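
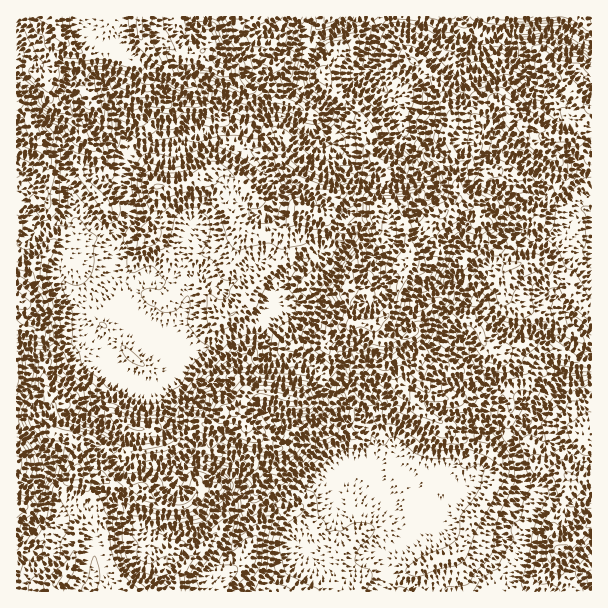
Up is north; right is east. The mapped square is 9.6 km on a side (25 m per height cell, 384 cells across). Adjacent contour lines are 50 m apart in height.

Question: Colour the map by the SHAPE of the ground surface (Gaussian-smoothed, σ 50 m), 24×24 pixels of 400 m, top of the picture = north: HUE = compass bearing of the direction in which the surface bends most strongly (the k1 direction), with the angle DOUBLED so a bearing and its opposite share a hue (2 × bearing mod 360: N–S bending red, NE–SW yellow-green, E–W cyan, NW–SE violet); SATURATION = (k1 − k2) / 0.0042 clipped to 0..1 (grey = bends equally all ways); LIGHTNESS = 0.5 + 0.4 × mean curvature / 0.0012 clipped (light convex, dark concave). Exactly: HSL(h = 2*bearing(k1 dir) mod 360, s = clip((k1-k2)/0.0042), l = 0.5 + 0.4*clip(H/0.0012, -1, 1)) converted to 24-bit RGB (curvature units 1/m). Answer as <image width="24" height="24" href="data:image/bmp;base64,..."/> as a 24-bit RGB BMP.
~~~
<image width="24" height="24" href="data:image/bmp;base64,Qk32BgAAAAAAADYAAAAoAAAAGAAAABgAAAABABgAAAAAAMAGAAATCwAAEwsAAAAAAAAAAAAAR1+e46KqWlOZYYCPn+G8umHK6XOMKzhVrXd7pGRMQZ6LaYmujWaWao6Xp3yAUXuKtlFic3hPcYlUVZCAbFuFt2B2faFAeJ4+I2t5ZIBC0IhyhK50XY80R2hSWMBz757iK4JX25qwXJabVE5ke2t9o46Ea35gZG5+a5KFpIG4upCvW46RV2aWUzt4+dLXKFZiCmRYwWiLwY94psl4PDNvdFQ3WFwVEC8E+tHUC2uZ2ZCrRFNdaZSDbHqJrYqmcXaLdH93dXpxo39xkp1vOVR7QWODb89I/772rKrrhAVgfIlXx9iIMQwqh9y3t8Hw9NfoAFcIagBDbKQHfTLJaGSYc3SAhIV0fXB5fod8eIJ8aoaHwpWTKFZfX5aDuZRNKKcWNYkMdB7p7Oe8XJThYovo1evvKydd897Y5bj8OQBE3oh3NY9DPWdGd4B1g3p3fHmGhHeDf4aAbX1tpHhuSreQcyRQp7R2oYLOtGHhCjk68vfUiywpXhyd6SoMg5EgT0YAfxwAkso4yohGf86/N3lxRmJFdH5keIRwf15ed2dCam89XL+bTR/te93DZqa3mFc2OwAo1Pfqp+3hjmTeeQ0mTN6h1Wbz20TgyjmrtOPYxuvu7TO6eiP2cqrfQjagdl1HiExMpMavtuLnPs1WIwgzvWBzg0tyt8y0EJb826JNWIoeEAaFiOG5dk8yRRGJyAT689T15uiJKQoP4I0mUPdnDbJhNhFVvUqlis+sc9cts2QspbhWMmjODEpBpYK5tqaOAB4z3/HVroS0UiV5b0pAdHNeMF1DMCDmLMhI9fHWw9L5yMnu3lGaMQImvO8zNaVAwYk3WMOAvLIovy2KdEAvsrtPFnNDfbloADiV9/aoUiw+dl1ljnSBfJCVbnp+LoVYSZSE6NOgJhoSSy4WbRwWADTZ9z4nqc5eTMQ9cIq9h9rEhBR5p8vMYZtvjy+lAusT2wM2FP0RSkZrhGx5d5F3f3Z7g3mBfFloLW4glME2XyGKhXrP3b3q4VirYqHVf9zw8tH6KXtHZhtjlt66Wjen4GAYnBkVqxcVfeM8ryqPSkd6hoWWgnt/f3N2c4Z+ZmKIyazSqb9YQW1dQ2BWRnd45dSDZ6bX8qS1DIVb8H+nHIKgshhtxlJAk6vIY4LFz03Kwt6/ezuMfllvYX9yj3d/e4aPjXp+YZ6ZeHZIv5GGRleAYUifMZjN+OPTVbS2ziQXbkEhHusA2ie/KEtmpLSFeXlSSjeCg8OlzmZkTzZghY+JdX6Hm1yAbHNLcpNnjV1anYByToJQtWp+LntLOWdFnclW3R5Qw0i858LK3JjXElCQMWtcx6CDtqzSX6S5W2iMOHVI0oWwa3CKc3CTTUiK68zWTpWVa3CLmnaNpIKFZ3ebmXx3WWE0CiwO2QAjPbZd5OCnpzcrMhZb2eFYJI4/cHApfEFKnYpmnjKBfMw3RomNu1hBJWxvtIc8mXtRSVZYgplnc7ZsNUGCzn23qqzjIrPUTCnjQaCbF/Zh57zfRj+9zPHANUjglJ/eVHGZlE2SQEd/19edSCxmp9uvOhpW4MK6rovIU4aSY694eL+mJUWtrnkaSfH44tL5NdT+YMjs843sIwxy8vnShXXemh9LS2cgtD8pQG1YRDtlreGAUyihqKo1Gzlcpt+mXU2n3KfjuMjeU1PFQw5B0PvmhVNFfXUubxog+u2eAAgzW7gC7MujPi6llKnbbgRLveqUZiqoXjW9Dsfby2pFgu+oIT1aWoolVGUrOHY9t2hDhUC7TcnMur1ycDBxYkA3q+aYSW0xNAlU+nViaaY2q1MwLQkSke3B91DjLGnIgvudMwAki/+Q7b0AThFXk4ZOmK1WNkEcVYwbYVcQCo4HZhUFAN+zxVG4w9+4b0qCOjFzzL1qzp2TWCJIatbCw+vqZDatwFFrWAB20f/MZQh/s27zxTCgvcVtjhpNneGNHwop2uu1Y6zYe/zvNwAYUeSHub+FYy9UPE1gkNudk1XTxbXny+7bZSRkgDVCf9/BSgDP8d7OexJGKAsTeL9o2Vx+nv/u7wBsw+z/buzq2D2aARdE2NjziapYIC5WpVKDWatred2DMFVgWHRS4MmdKwYt1/TgWjnKRyxrxE9Oncvnj5nacWm1lueqdju3urTuSt5KcTOO1Fee3qEuA09w8NbmHUuKeG2w0+jWhWmfR4KlYqiQjgZt1Pf2dda4jxwLZVCrq+OiTT9vjniKUE2LxNKImbRhC4RF1Us6pkKnKNZp6kSAaACOIIYA0kEDD5A8kG8fSB8InHgEnCkKgaYAPFUAMxsA/P4y"/>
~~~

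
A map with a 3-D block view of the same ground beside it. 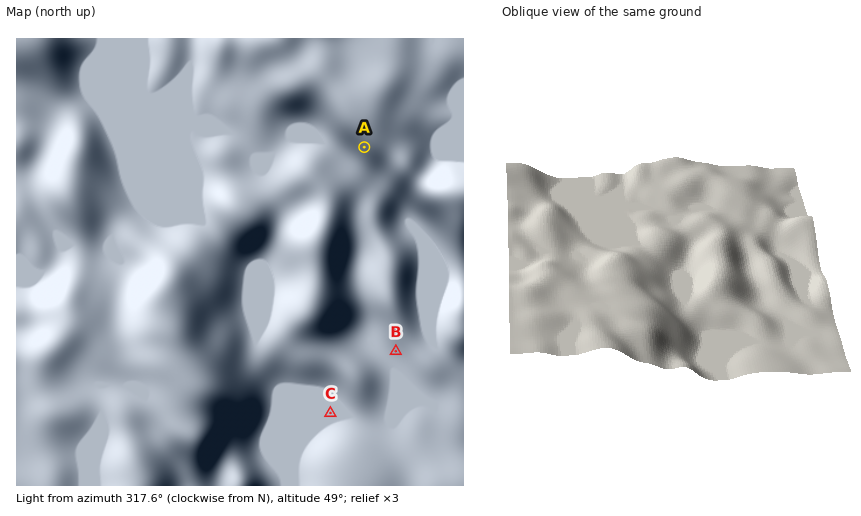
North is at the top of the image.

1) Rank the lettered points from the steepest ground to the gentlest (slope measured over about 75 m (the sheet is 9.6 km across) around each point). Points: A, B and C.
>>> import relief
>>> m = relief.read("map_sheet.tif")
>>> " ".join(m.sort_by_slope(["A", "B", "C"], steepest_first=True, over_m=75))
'A B C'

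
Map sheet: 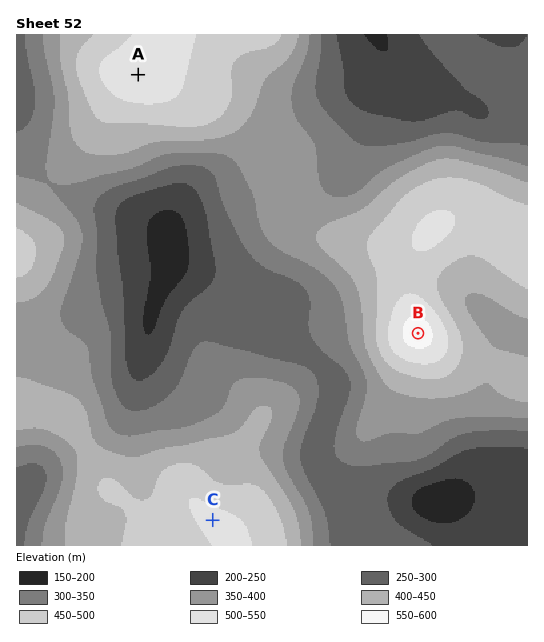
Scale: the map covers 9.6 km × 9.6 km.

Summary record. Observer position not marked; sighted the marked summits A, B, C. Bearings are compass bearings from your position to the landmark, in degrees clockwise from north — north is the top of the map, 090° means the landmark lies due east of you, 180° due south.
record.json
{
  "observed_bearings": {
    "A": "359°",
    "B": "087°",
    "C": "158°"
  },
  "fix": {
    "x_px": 143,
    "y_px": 348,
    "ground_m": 210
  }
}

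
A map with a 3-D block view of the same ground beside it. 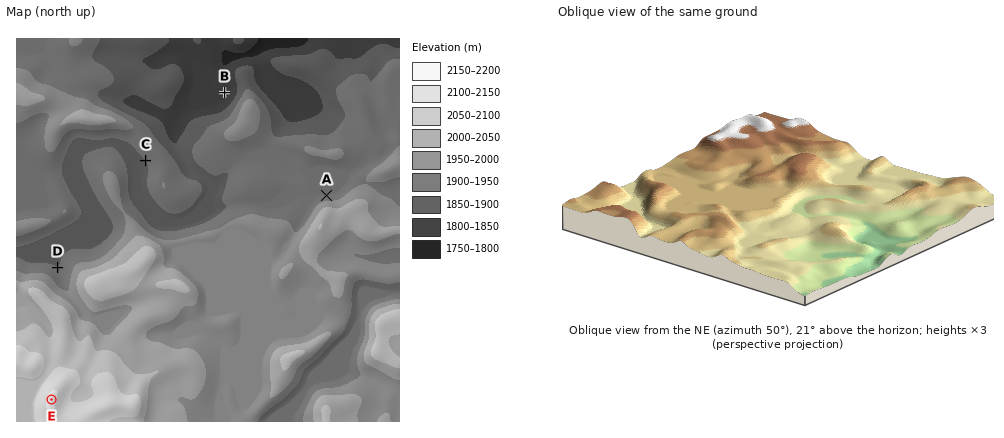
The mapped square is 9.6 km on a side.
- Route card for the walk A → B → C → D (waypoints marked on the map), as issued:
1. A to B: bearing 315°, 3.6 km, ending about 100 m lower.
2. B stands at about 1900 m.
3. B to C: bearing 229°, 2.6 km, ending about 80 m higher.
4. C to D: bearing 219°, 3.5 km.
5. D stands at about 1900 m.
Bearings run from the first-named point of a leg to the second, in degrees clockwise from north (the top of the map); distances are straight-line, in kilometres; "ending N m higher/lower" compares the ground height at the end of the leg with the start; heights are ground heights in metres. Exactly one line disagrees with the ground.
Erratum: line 2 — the height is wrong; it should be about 1820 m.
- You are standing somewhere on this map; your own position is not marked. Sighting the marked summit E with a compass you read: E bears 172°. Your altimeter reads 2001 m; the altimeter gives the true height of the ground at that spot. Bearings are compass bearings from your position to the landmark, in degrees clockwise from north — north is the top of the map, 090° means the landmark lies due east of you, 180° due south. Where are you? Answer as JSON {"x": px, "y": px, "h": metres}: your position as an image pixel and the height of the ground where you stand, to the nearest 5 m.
{"x": 35, "y": 280, "h": 2000}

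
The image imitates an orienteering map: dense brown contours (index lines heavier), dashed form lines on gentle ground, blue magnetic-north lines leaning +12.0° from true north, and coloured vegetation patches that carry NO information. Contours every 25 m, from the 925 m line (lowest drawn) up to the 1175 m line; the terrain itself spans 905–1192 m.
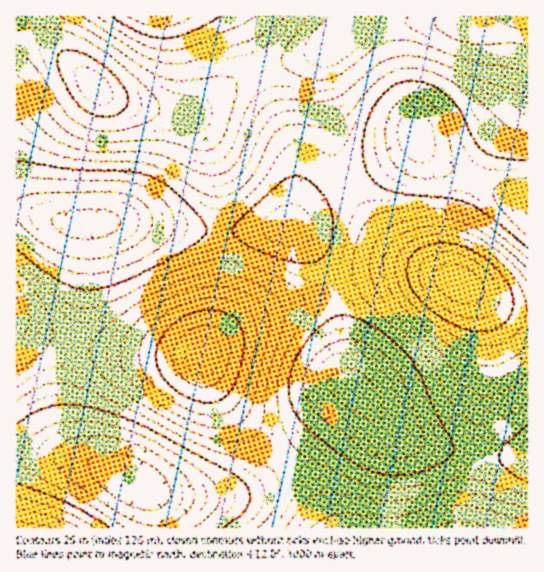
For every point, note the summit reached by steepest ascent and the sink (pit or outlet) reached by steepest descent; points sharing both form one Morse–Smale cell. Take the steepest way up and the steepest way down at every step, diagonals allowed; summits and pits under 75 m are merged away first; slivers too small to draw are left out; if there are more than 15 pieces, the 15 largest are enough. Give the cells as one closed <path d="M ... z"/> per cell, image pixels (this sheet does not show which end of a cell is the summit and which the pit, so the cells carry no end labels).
<path d="M439 21l-50 2-40 9-36 21-54 16-22 11-44 33-34-2-48-12-12-7-24-25-17-14-16-8-25-6-1 170 55 15 64-3 70 10 45 0 39-4 40-31 73-41 11-10 4-8 6 13 20 17 84 38 1-167z"/><path d="M21 209l-5 1 0 115 39 15 39 9 52 6 56 1 9 22 12 19 10 13 64 63 18 25 15 30 198-1-1-71-38 0-23-3-56-13-20-11-42-44-5-47-14-51-17-37-7-9-14-13-10-1-31 4-45 0-70-10-64 3z"/><path d="M417 137l-4 8-11 10-73 41-40 31 10 7 13 16 17 37 14 51 5 47 42 44 20 11 40 11 39 5 38 0 1-250-85-39-20-17z"/><path d="M18 325l-2 1 1 130 42 0 16 3 27 8 33 16 12 8 6 12 4 25 172-1-14-29-18-25-64-63-10-13-12-19-9-22-56-1-52-6-39-9z"/><path d="M345 16l-328 0-1 22 26 7 16 8 17 14 24 25 12 7 48 12 34 2 49-36 17-8 54-16 16-8 15-14z"/><path d="M59 456l-43 1 1 71 139-1-1-20-12-19-41-21z"/><path d="M527 16l-181 0-1 11-4 8 20-7 18-4 22-3 38 0 88 16z"/>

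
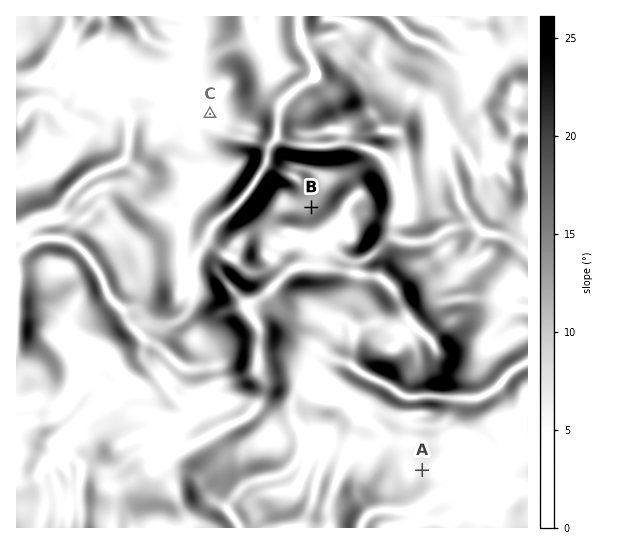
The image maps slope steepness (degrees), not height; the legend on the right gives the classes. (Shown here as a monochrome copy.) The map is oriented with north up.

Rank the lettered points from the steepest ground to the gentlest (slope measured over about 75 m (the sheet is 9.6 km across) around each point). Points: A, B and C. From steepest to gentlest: B A C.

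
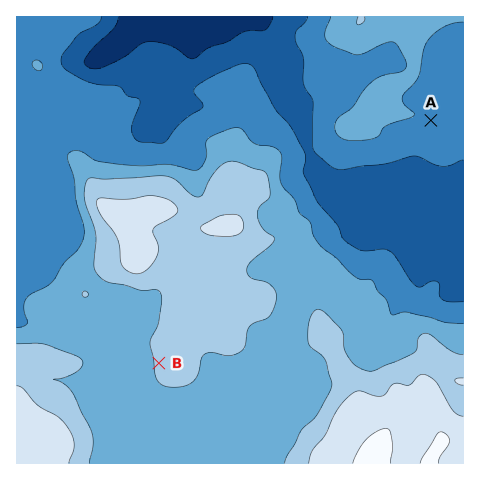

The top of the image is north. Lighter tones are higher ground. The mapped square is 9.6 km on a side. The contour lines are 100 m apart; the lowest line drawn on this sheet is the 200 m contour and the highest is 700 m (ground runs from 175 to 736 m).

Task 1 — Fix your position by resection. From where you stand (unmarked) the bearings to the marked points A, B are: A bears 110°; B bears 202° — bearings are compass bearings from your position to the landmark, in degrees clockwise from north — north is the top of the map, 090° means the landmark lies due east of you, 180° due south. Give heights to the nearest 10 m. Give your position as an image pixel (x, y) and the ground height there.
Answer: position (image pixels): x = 279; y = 65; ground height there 250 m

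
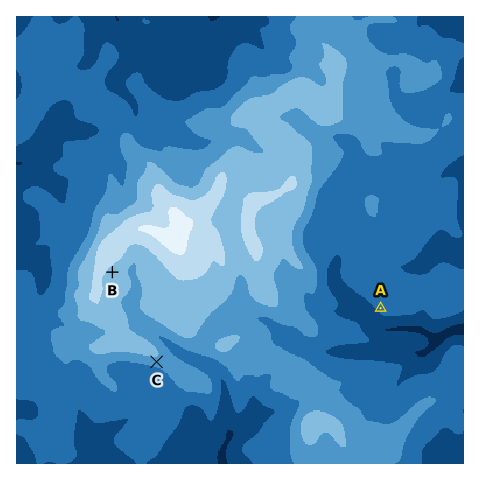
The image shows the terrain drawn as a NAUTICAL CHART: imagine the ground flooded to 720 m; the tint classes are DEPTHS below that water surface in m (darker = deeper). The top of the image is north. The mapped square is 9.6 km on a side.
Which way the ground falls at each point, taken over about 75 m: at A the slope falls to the SW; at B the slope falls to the SE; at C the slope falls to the S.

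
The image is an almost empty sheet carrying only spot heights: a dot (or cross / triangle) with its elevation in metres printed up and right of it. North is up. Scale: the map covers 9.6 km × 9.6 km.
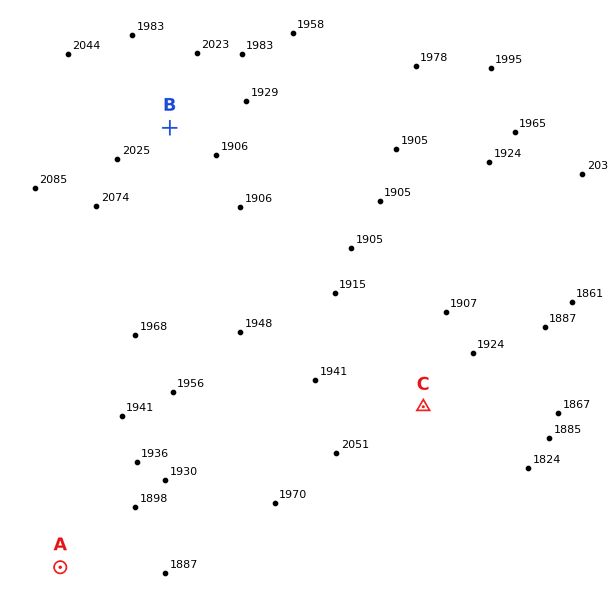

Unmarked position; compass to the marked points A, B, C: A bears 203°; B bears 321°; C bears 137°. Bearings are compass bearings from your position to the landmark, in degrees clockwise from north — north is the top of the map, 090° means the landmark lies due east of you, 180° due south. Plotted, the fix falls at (220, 190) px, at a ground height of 1905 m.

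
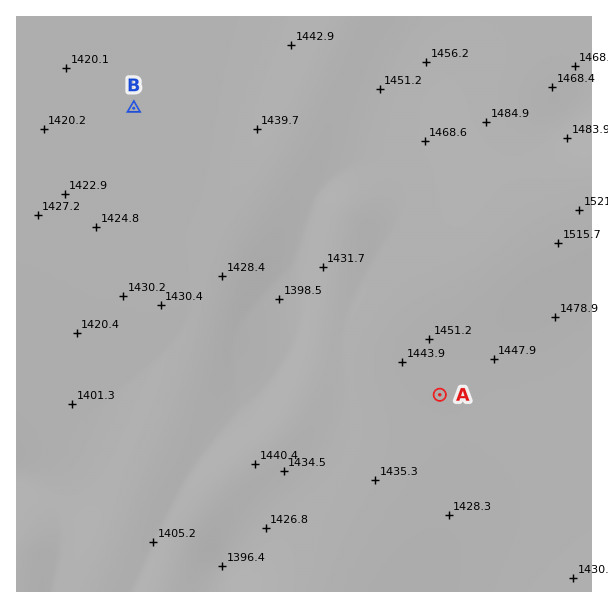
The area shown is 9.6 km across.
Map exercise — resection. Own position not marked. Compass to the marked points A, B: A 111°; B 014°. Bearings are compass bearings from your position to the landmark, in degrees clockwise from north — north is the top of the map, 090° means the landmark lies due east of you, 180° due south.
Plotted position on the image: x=95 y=263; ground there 1430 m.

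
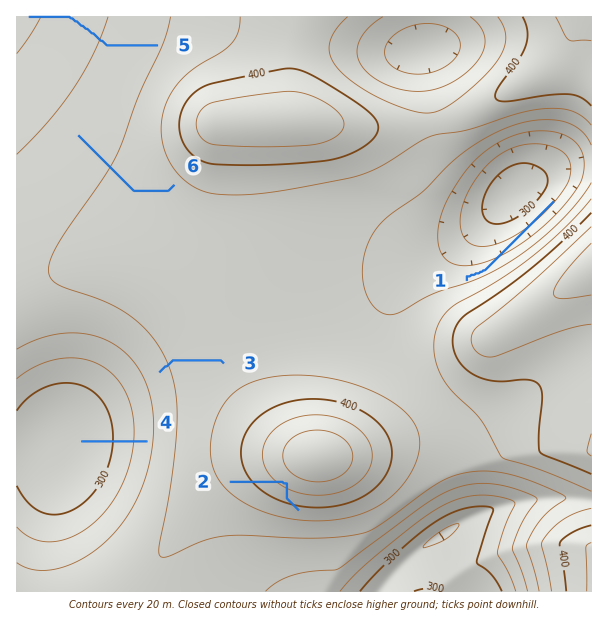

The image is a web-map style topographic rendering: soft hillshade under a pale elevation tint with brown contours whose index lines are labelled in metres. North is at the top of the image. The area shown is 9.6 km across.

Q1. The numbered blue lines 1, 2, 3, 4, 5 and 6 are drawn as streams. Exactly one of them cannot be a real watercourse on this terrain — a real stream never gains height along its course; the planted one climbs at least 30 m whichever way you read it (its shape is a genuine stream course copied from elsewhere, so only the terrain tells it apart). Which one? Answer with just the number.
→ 2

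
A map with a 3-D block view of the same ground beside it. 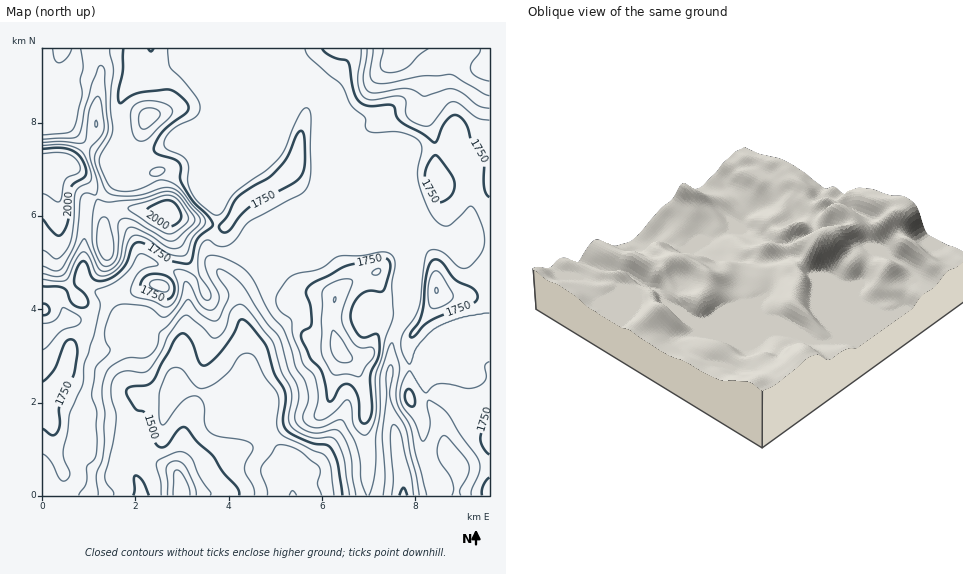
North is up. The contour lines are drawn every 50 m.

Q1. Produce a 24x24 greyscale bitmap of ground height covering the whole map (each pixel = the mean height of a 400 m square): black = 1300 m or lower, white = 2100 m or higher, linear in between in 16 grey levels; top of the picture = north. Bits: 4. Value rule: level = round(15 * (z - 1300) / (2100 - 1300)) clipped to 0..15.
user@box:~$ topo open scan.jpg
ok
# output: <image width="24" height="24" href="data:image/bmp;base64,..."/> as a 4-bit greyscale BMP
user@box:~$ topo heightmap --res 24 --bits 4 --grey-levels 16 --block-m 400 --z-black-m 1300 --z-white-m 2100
<image width="24" height="24" href="data:image/bmp;base64,Qk2WAQAAAAAAAHYAAAAoAAAAGAAAABgAAAABAAQAAAAAACABAAATCwAAEwsAABAAAAAAAAAAAAAAABEREQAiIiIAMzMzAERERABVVVUAZmZmAHd3dwCIiIgAmZmZAKqqqgC7u7sAzMzMAN3d3QDu7u4A////AHdlRFdUQxEjV1RneHdlRFZEMhEjV1V3eId1REVDMyI0Z1V3eId1RDQzIjRmd1aHiJh1RDMyIjV4eGeHiJh1QzMyIjV4iGiIiIl1VDMzM0aJmWd3d4l2ZkNEM0eaqXd3d3iHZlRFNFeamXiHd4eHZmVVRXiamIeIiIiHd4Z2VniamIeKmJmIeZd2Z3iJmYeKiMqbl4h2d3d4iYeIeNy9qaqId3d3d3d3d928u9yoh3d3d3d3d+28zdyHmId3d3d4iO3Kmql3eZh3d3eJiP7JmZh3d4l3d3eJiN25mYd3d3l3d3eIiZq6mod3d3h3d3iYiZm6mql3d3d3eImpmpmqiZh3d3d3iqqqq5mqiId3d3d4i8y7vJmqiId3d3eIm83MzA=="/>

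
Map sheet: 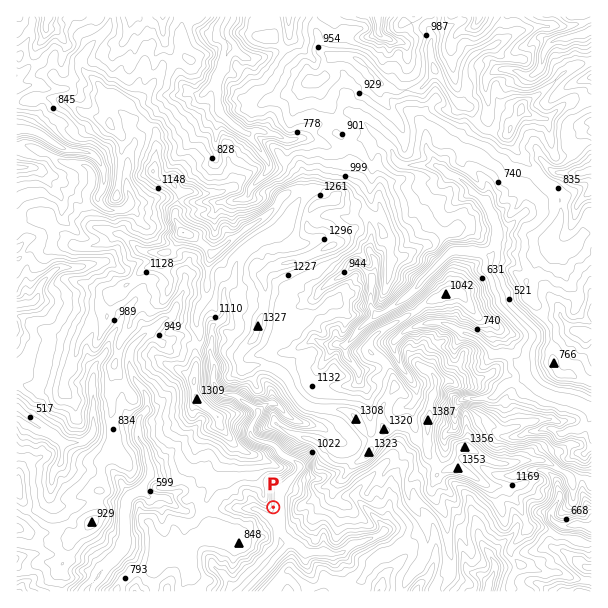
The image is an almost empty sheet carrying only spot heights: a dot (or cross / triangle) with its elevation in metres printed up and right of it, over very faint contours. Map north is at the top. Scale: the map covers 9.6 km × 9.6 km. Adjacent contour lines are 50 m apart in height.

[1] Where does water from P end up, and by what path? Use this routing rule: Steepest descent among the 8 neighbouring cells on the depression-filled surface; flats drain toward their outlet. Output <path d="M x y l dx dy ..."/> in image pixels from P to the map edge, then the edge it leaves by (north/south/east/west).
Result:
<path d="M273 507l6 0 0 32 2 1-2 6-1 3-12 12 0 2-29 28"/>
exit: south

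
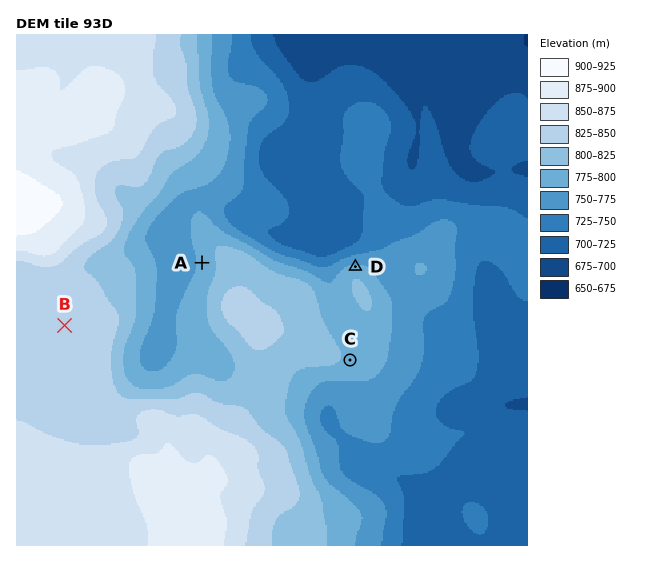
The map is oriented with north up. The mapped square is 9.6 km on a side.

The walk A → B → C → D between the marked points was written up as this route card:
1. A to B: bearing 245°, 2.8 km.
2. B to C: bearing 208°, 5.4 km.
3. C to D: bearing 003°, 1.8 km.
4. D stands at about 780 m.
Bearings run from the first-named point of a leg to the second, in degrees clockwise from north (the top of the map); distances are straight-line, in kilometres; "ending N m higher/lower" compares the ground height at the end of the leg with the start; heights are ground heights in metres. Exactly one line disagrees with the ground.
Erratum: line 2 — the bearing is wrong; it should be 097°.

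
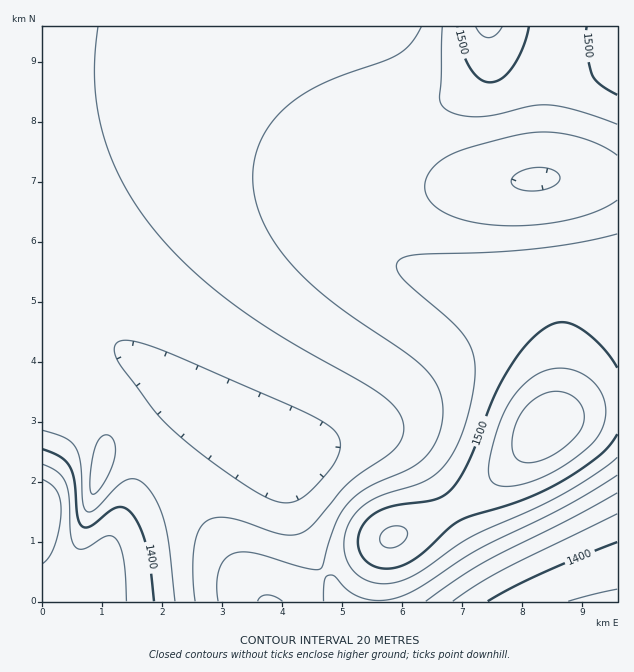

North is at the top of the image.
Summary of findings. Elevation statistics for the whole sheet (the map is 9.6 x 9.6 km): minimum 1340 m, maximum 1555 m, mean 1455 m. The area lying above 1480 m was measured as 18.8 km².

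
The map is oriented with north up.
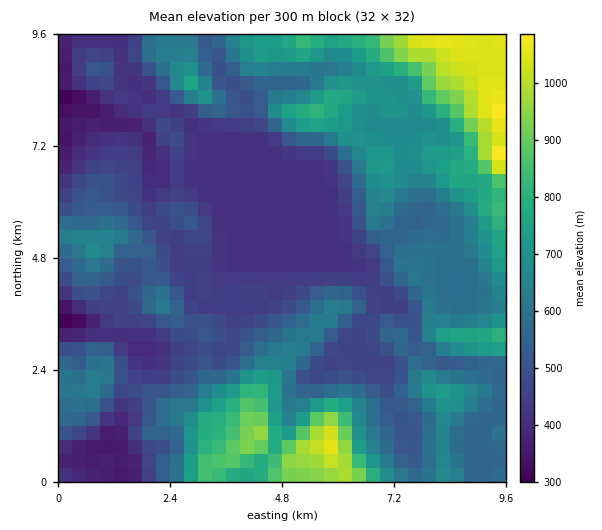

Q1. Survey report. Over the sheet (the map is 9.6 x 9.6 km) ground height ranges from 270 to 1110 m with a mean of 580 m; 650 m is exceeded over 26.4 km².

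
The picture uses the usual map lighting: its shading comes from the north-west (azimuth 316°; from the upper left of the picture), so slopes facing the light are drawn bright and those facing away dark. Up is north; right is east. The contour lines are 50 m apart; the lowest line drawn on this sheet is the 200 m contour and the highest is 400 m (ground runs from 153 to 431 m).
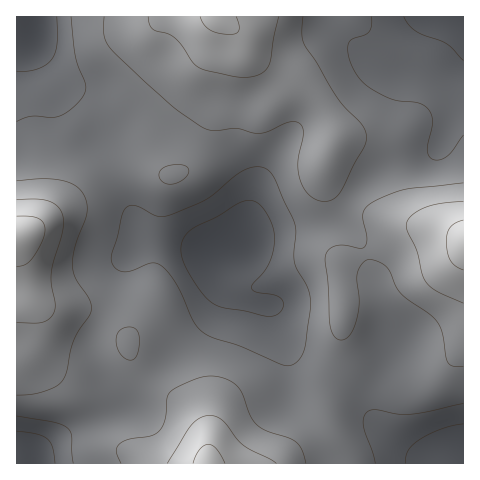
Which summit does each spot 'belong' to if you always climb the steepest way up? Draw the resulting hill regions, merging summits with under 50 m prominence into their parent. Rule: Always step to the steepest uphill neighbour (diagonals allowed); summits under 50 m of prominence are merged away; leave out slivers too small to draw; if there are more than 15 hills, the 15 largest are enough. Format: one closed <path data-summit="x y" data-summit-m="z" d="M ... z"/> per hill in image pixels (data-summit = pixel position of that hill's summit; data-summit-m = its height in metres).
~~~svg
<path data-summit="216 17" data-summit-m="412" d="M463 16l-28 0-15 38-8 9-13 7-14-3-16-9-26-26-8-16-299 0-1 26 5 17 24 39 17 21 11 19 13 16 14 35 15 28 4 20 35 4 33 11 10 0 22-7 12-7 14-5 69-9 10-8 16-26 22-19 19-10 34-10 7-6 9-21 14-51z"/><path data-summit="17 237" data-summit-m="431" d="M35 16l-19 1 1 447 17 0 1-9 18-14 58-28 13-4 30-33 51-50 11-15 4-14-7-26 1-19-8 0-33-11-35-4-4-20-15-28-14-35-13-16-11-19-17-21-27-46-2-10z"/><path data-summit="463 241" data-summit-m="424" d="M463 73l-13 51-9 21-7 6-34 10-19 10-22 19-16 26-10 8-69 9-14 5-12 7-21 5-4 6 4 22 12 16 20 9 23 4 10 29 10 21 10 11 37 16 18 10 10 10 7 17 15 17 16 12 18 7 24-8 17-2z"/><path data-summit="208 463" data-summit-m="415" d="M215 272l-1 5 6 20-4 14-11 15-51 50-30 33-13 4-58 28-18 14 0 9 291-1-17-33-19-26-2-48-16-49-23-4-17-7-11-10z"/>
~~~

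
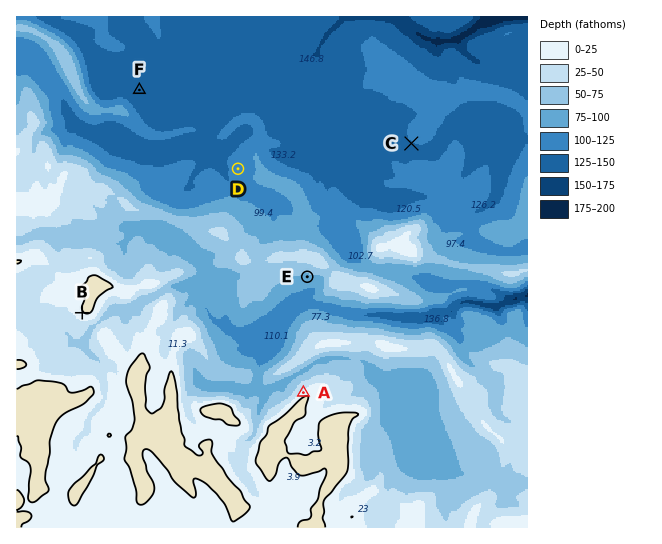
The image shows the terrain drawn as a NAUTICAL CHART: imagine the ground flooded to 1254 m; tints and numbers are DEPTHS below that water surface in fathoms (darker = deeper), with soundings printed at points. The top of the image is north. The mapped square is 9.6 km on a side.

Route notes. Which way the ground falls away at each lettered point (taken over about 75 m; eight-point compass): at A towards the NW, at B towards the SW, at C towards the SW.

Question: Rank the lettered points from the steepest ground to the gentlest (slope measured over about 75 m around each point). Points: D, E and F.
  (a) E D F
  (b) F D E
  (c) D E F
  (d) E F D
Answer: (a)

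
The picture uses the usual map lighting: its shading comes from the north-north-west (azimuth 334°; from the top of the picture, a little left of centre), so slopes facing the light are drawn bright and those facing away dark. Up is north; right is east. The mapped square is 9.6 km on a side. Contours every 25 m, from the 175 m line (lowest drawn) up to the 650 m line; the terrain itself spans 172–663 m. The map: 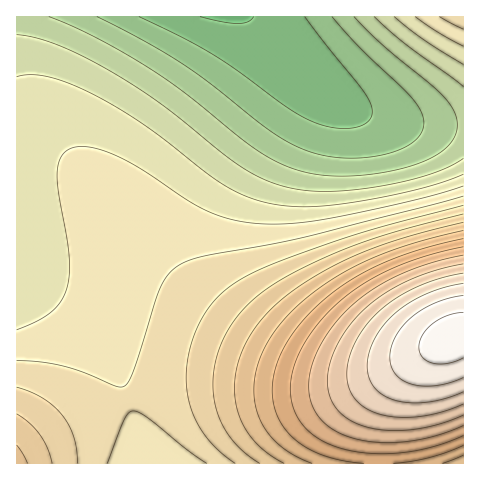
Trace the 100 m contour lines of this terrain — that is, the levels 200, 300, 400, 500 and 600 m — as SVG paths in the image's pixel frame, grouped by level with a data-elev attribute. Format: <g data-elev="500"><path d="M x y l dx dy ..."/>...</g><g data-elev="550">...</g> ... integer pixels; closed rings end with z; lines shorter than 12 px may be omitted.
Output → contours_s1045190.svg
<g data-elev="200"><path d="M305 17l63 81 4 8 0 7-2 6-6 5-11 4-14 0-17-3-15-6-21-13-47-35-26-17-30-16-44-21"/></g><g data-elev="300"><path d="M463 174l-21 8-24 7-68 14-44 4-20-1-17-3-24-7-22-11-78-60-27-17-27-15-23-10-20-6-17-2-14 2"/><path d="M394 17l30 23 39 24"/></g><g data-elev="400"><path d="M52 463l-5-15-7-13-11-12-12-9"/><path d="M463 214l-80 22-57 21-31 15-22 13-19 14-15 15-13 19-8 21-5 22 1 21 5 20 9 17 14 17 18 12"/></g><g data-elev="500"><path d="M463 247l-35 8-32 12-28 14-24 17-22 21-18 24-10 24-4 22 4 20 10 17 17 14 22 9 28 4 32 0 30-6 30-11"/></g><g data-elev="600"><path d="M463 283l-18 4-18 6-17 9-14 11-12 12-9 12-6 14-2 14 2 12 5 11 10 8 12 4 15 3 17-1 18-4 17-6"/></g>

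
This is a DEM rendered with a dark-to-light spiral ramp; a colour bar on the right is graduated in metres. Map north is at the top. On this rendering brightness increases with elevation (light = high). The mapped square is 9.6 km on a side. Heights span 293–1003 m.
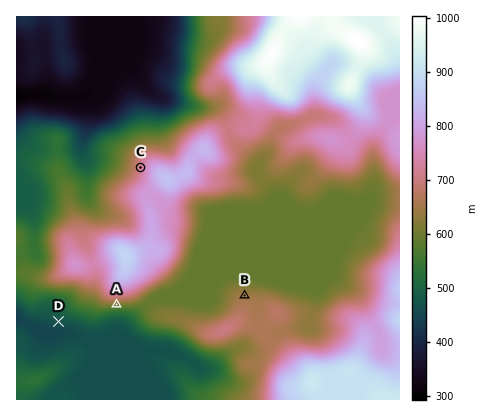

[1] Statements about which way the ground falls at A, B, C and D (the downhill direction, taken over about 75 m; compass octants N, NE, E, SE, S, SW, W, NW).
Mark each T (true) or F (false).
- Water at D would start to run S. T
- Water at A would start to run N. F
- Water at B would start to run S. F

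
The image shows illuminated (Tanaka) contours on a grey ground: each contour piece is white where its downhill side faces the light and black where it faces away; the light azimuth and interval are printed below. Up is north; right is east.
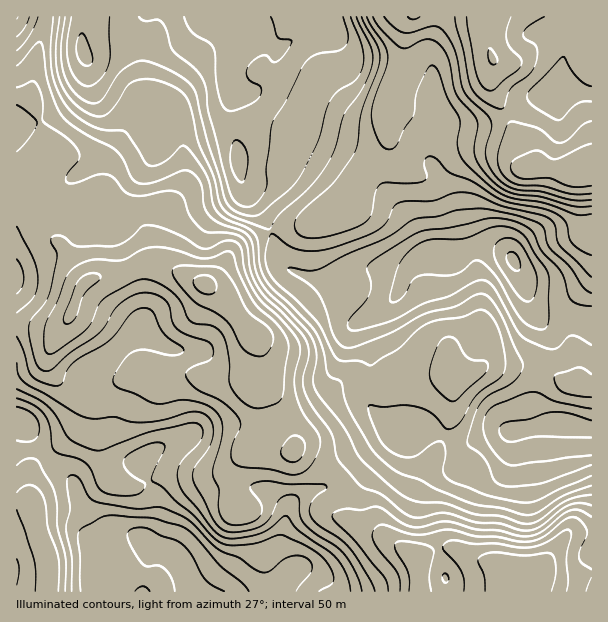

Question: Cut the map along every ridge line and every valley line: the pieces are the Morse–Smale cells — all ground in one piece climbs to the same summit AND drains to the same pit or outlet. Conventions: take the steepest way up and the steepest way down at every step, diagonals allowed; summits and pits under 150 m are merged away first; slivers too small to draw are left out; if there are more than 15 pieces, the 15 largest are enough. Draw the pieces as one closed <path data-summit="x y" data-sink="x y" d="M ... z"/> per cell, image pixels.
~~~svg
<path data-summit="516 587" data-sink="513 260" d="M492 246l-16 0-29 10-18-2-13 6-12 13-4 15-8 12-31 21 0 12 9 23 0 16-4 12 0 15 4 8 16 15 17 13-13-1-15 8-30 20-9 11 10 13 3 33 5 5 12 6 21 8 29 20 4 12 0 22 171 0 1-269-10-4-40-1-8-9-5-9-6-21-11-21-5-5z"/><path data-summit="206 284" data-sink="144 542" d="M158 264l-12 0-23 10-27 3-7 3-9 8-13 33-7 7-15 2-16-5-13 1 0 94 9 5 21 31 27 26 2 5 1-4 7-7 22-10 35-4 16 35 1 9-3 18-10 18 5 4 22 7 11 13 13 26 83 0 16-19-11-15-3-10 8-38 9-12 15-8 12-3 10-16-13-9-26-12 0-7-11-27-20-35 0-15-6-28-12-11-36-39z"/><path data-summit="492 59" data-sink="513 260" d="M591 16l-180 0-7 16-1 30-12 34-3 15 0 29-3 7-23 24-10 24-11 13-33 16-27 4-10 3 7 29 9 8 9 4 21 6 21-1 22-7 17 0 18 6 7 0 14-16 9-4 22 0 29-10 16 0 15 7 5 5 11 21 6 21 5 9 8 9 40 1 9 3z"/><path data-summit="492 59" data-sink="228 17" d="M410 16l-89 0-9 10-35 25-12 27-10 12-6 2-17-2-2 30 8 29 3 31 7 17 17 22 5 11 38-6 33-16 11-13 10-24 23-24 3-7 0-29 4-21 11-28 1-30z"/><path data-summit="206 284" data-sink="513 260" d="M270 232l-33 15-8 8-12 21-11 9 52 53 6 28 0 15 20 35 11 27 0 7 26 12 14 10 16-15 24-15 15-8 10 0-14-12-16-15-4-8 0-15 4-12 0-16-10-30 3-7 20-11 9-8 8-12 3-12-26-6-17 0-31 8-20-1-22-9-9-8z"/><path data-summit="516 587" data-sink="144 542" d="M20 421l-4 1 1 170 177-1-12-25-11-13-22-7-5-4 10-18 3-18-1-9-16-35-35 4-22 10-7 7-1 4-2-5-19-17-29-40z"/><path data-summit="206 284" data-sink="513 260" d="M161 112l-21 3-12 11-14 24-14 14 0 30-4 4-25 8-26 0-15-6-7-7-7-2 1 134 12 0 16 5 15-2 7-7 9-24 8-14 12-6 21-1 29-12 11-1-5-9-2-33 8-11 12-6 11-12 3-7-2-50-2-3-22 5 4-12z"/><path data-summit="206 284" data-sink="228 17" d="M212 16l-128 0-2 32 6 18-3 20-14 18-15 11-16 7 4 15 0 13-28 39 14 11 15 6 26 0 25-8 4-4 0-30 14-14 14-24 12-11 22-4-2-25 10-24 26-26 4-12z"/><path data-summit="206 284" data-sink="228 17" d="M230 114l-1 5-8 5-21 6-19 2 3 21-2 36-12 15-12 6-8 11 4 39 13 8 37 16 13-8 12-21 8-8 34-16-29-46-4-21 0-15z"/><path data-summit="516 587" data-sink="144 542" d="M335 472l-11 15-12 3-15 8-9 12-8 38 3 10 11 15-16 18 141 1 1-22-4-12-29-20-21-8-12-6-5-5-3-33z"/><path data-summit="516 587" data-sink="228 17" d="M320 16l-107 0-7 3-6 5-4 12-22 21-10 17-4 12 2 25 14 3 4 3 2 15 18-2 27-9 3-8 2-23 17 2 6-2 10-12 12-27 35-25 8-8z"/><path data-summit="516 587" data-sink="228 17" d="M83 16l-37 1-9 34-6 38 0 10 10 22 22-11 15-12 7-12 3-20-6-18z"/><path data-summit="516 587" data-sink="513 260" d="M45 16l-29 1 1 110 23-7-9-21 0-10z"/><path data-summit="206 284" data-sink="513 260" d="M39 121l-23 7 1 60 27-38 0-13z"/><path data-summit="516 587" data-sink="513 260" d="M170 112l-8 1-1 23 18-3 2-2-1-14-4-3z"/>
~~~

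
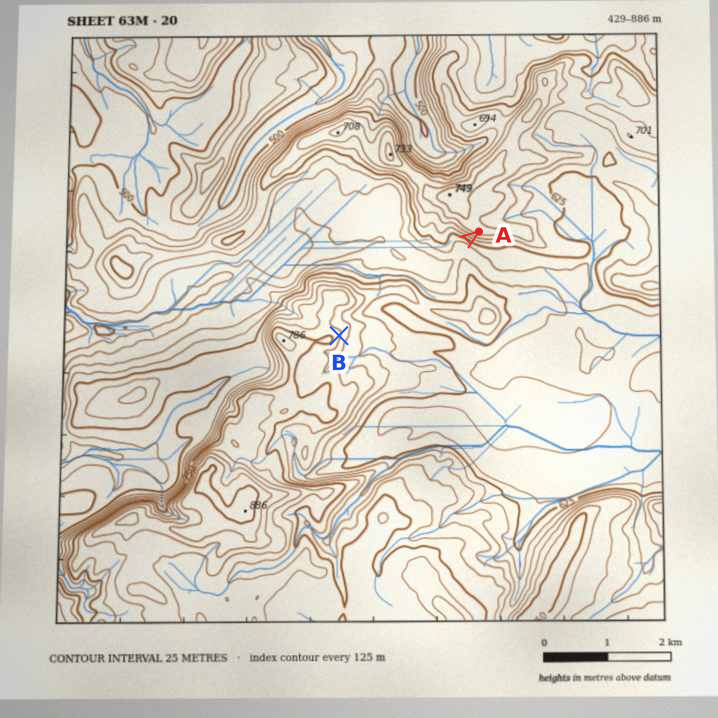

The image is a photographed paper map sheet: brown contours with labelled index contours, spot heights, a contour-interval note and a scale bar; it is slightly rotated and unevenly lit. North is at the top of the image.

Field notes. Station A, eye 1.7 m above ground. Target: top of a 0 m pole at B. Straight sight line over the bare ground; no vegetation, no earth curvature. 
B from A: seen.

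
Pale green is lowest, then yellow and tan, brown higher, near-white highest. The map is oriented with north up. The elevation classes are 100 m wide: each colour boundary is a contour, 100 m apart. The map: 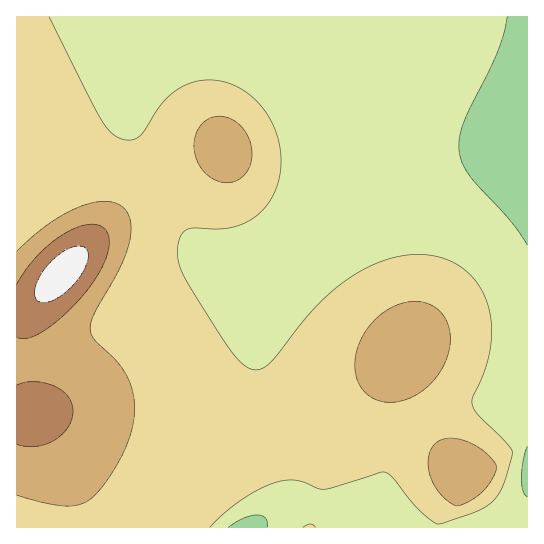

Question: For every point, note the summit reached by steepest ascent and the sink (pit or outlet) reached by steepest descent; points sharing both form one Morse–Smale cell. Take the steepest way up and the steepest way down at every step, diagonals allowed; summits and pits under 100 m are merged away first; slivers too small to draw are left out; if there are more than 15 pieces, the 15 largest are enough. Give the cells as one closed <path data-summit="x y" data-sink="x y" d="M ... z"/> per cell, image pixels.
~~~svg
<path data-summit="62 273" data-sink="527 118" d="M193 16l-177 1 0 289 11-1 17-11-12 15-11 24-1 33 3 15 10 33 12 5 60 62 13 8 15 4 20 0 37-9 33-13 50-25-10-25-6-26 0-60 12-48 11-20 24-26-1-2-25 18-23 6-20-2-29-10-13-10-6-10-24-48-28-45-3-8 0-24 8-27 20-33z"/><path data-summit="467 477" data-sink="527 118" d="M527 141l-33 6-87 6-20 6-10 5-29 25-31 37-28 29-13 19-12 29-8 47 0 32 3 21 6 26 9 16 35-18 38-26 48-38-39 46-23 33-9 24-5 41 40 13 35 7 101 1 32-31z"/><path data-summit="223 149" data-sink="527 118" d="M294 16l-100 0-15 11-19 19-12 17-11 23-5 20 0 24 3 8 28 45 24 48 6 10 13 10 19 8 21 4 19-2 13-4 19-12 65-70 25-16 30-7 64-4 42-6-36 3-54 0-27-5-27-12-24-19-20-23-23-33z"/><path data-summit="62 273" data-sink="527 118" d="M527 16l-232 0 0 2 17 35 23 33 20 23 24 19 19 9 25 7 64 1 41-6z"/><path data-summit="62 273" data-sink="247 527" d="M38 299l-11 6-11 2 1 221 78 0 2-4 1 4 212 0 2-2 7-19-12-3-24 4-19 11 17-17 7-17-4-20-10-18-60 28-47 16-14 2-20 0-15-4-13-8-60-62-11-4-2-4-12-45 0-27 4-14 8-16 7-8z"/><path data-summit="467 477" data-sink="247 527" d="M391 365l-44 36-38 26-36 19 11 19 4 20-4 13-13 17 20-10 16-1 12 2 5-40 9-24 23-33z"/><path data-summit="62 273" data-sink="527 118" d="M321 507l-4 2-6 19 94-1-30-3z"/><path data-summit="62 273" data-sink="527 118" d="M527 495l-30 33 31-1z"/>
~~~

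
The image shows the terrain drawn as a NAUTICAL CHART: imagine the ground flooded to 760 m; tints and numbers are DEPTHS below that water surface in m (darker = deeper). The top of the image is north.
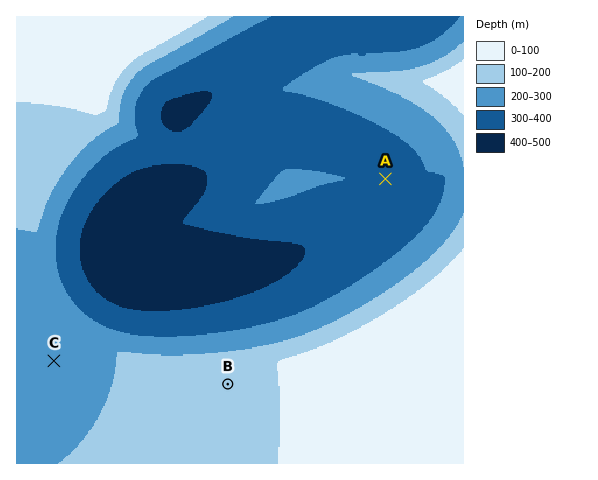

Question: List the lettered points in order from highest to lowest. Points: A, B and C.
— B C A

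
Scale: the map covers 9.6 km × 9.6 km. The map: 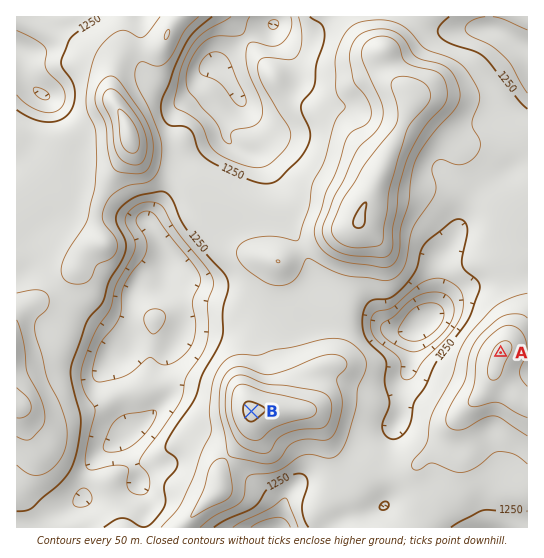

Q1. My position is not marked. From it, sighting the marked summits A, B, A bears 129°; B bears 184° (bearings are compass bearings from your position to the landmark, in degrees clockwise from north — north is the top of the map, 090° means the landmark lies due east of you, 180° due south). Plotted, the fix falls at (269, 165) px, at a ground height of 1200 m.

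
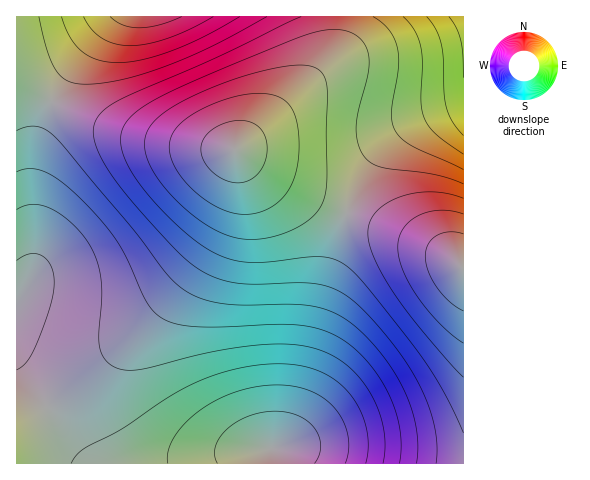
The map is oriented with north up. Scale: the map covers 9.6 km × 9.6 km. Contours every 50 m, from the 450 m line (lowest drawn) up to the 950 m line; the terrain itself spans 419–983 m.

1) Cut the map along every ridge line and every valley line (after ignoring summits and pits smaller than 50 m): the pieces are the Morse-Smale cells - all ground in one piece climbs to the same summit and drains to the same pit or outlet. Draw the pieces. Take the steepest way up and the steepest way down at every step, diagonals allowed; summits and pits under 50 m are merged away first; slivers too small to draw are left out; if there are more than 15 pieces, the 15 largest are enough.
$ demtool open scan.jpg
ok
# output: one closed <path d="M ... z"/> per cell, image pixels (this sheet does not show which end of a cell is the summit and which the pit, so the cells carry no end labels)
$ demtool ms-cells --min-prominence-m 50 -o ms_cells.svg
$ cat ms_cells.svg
<path d="M54 102l-3 1-8 17-9 37-2 58 3 41-5 21-14 24 1 62 56 82 21 19 172 0 3-15 7-1 7-9 12-30 29-124 22-71-56-26-38-24-17-14-55-6-55-11-36-13z"/><path d="M348 213l-4 7-20 65-29 124-12 30-7 9-7 1-2 14 196 1 1-195-11-10-14-9z"/><path d="M337 16l-222 0-35 40-28 46 37 18 36 13 55 11 55 6 41-35 47-47 8-12 5-11 2-12z"/><path d="M463 16l-124 0-3 29-5 11-8 12-47 47-41 36 17 13 38 24 57 25 18-41 11-18 14-14 17-13 17-8 40-14z"/><path d="M463 106l-39 13-17 8-17 13-22 26-21 44 4 6 25 8 63 26 14 9 9 9 2-1z"/><path d="M113 16l-96 0-1 66 36 19 28-45z"/><path d="M17 82l0 219 13-24 4-13-2-98 6-32 14-32z"/><path d="M17 361l-1 102 76 1-14-13-12-16z"/>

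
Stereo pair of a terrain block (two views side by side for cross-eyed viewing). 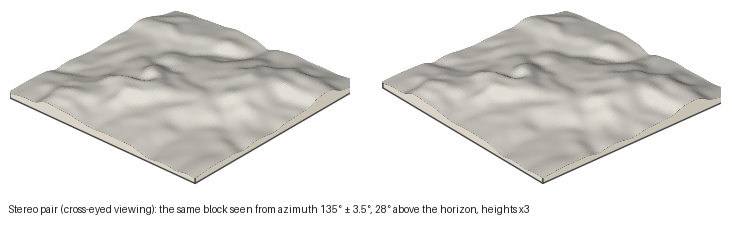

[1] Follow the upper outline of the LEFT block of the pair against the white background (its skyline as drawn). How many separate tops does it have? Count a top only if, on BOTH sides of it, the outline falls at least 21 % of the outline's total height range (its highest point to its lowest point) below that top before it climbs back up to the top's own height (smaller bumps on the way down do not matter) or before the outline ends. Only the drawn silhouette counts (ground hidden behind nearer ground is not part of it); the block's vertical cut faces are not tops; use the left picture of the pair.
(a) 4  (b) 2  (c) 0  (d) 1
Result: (d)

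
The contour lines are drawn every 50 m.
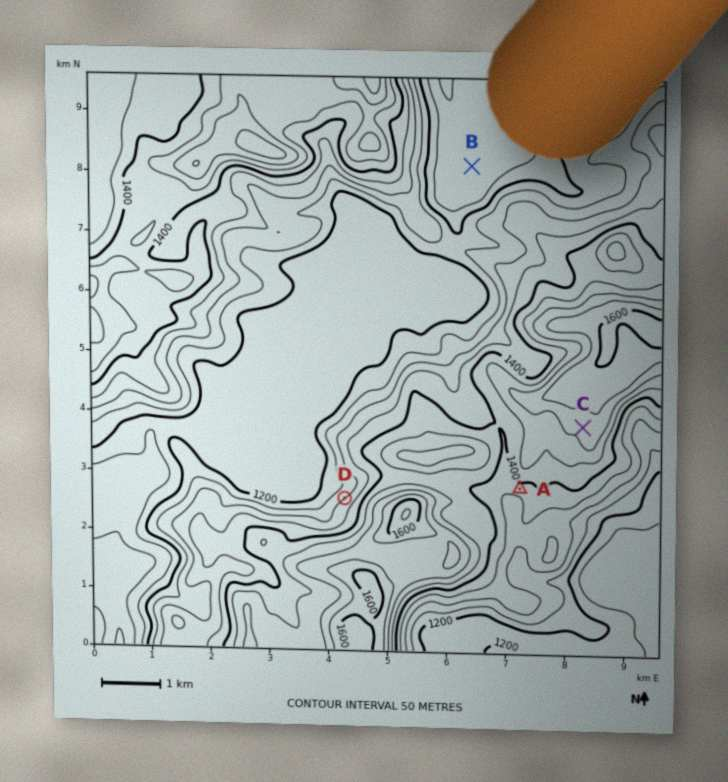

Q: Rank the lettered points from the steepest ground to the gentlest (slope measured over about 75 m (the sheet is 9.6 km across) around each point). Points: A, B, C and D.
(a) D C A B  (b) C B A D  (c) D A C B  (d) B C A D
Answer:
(c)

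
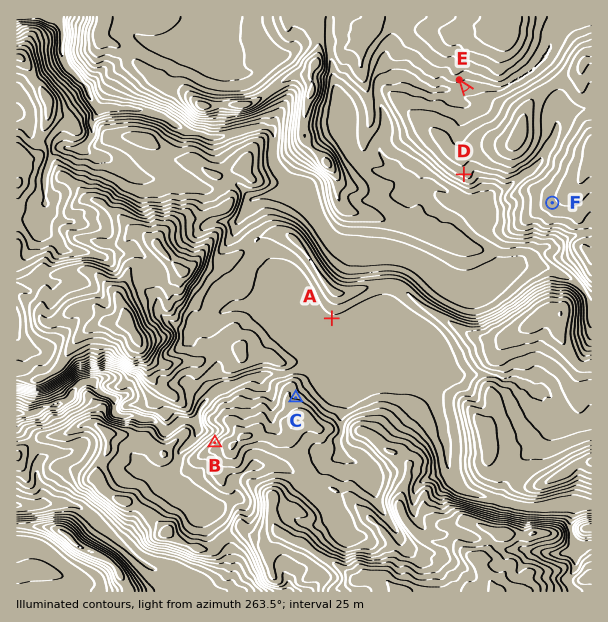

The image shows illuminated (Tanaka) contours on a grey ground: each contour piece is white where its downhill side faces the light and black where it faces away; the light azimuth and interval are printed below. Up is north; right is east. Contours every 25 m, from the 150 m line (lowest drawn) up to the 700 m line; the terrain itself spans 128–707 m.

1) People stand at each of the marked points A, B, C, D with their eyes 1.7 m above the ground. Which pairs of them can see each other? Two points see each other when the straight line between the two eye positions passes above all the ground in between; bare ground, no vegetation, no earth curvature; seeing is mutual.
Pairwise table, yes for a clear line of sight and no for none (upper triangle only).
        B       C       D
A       no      yes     no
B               no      no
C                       yes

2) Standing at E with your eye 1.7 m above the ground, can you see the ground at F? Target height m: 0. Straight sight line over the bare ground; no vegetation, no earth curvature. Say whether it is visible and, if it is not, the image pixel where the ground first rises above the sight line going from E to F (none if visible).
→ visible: false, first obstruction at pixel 490 121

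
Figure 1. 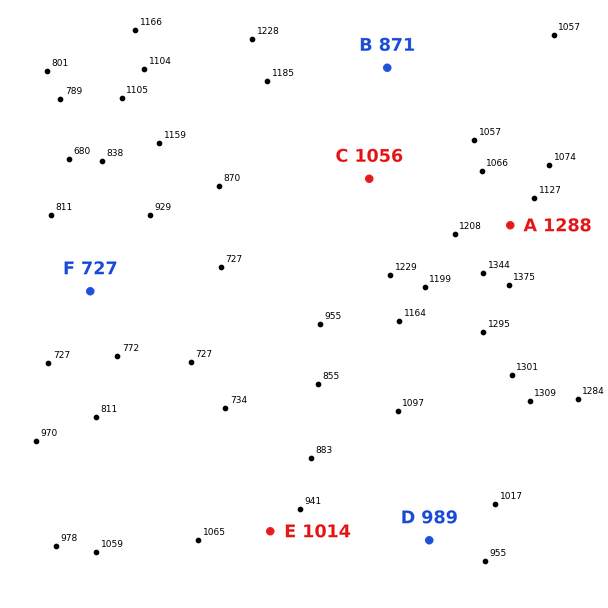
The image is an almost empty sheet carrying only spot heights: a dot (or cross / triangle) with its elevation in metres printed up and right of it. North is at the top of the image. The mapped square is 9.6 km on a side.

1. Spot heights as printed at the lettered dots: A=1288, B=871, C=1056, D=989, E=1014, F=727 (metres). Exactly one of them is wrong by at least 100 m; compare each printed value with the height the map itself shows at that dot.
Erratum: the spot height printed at B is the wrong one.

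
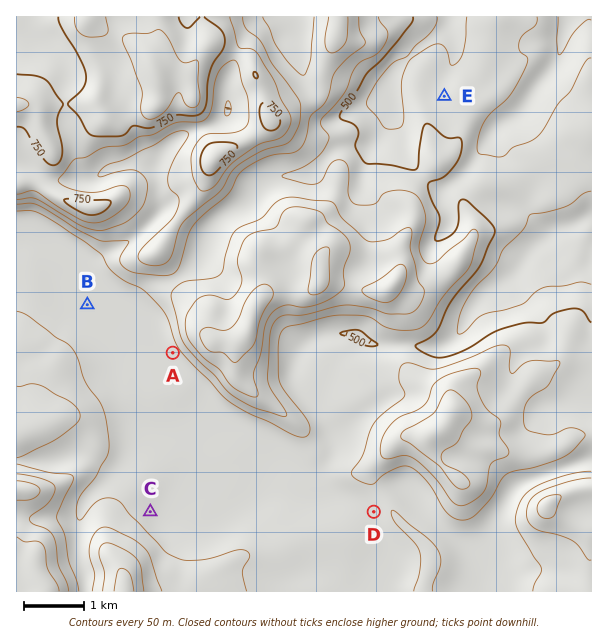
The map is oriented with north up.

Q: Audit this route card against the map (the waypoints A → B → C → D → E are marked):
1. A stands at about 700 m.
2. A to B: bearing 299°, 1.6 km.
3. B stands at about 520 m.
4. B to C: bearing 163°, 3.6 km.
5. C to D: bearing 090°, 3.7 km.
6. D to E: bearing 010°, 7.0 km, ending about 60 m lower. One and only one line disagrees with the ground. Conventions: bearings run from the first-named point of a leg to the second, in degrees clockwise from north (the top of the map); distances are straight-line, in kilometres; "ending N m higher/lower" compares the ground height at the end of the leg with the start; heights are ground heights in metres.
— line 1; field height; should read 530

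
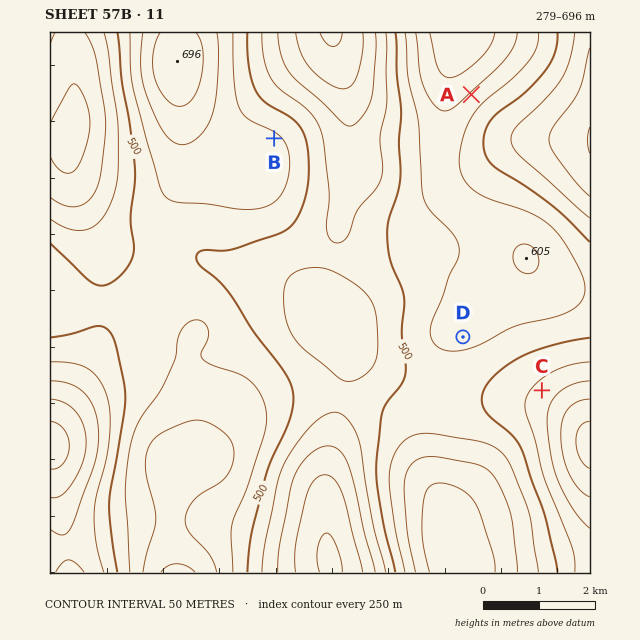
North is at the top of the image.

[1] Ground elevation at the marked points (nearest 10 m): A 590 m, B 560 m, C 430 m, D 570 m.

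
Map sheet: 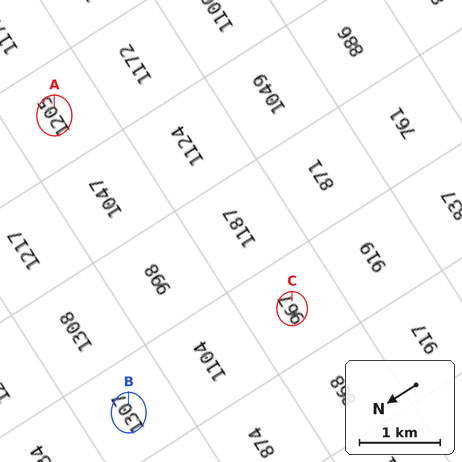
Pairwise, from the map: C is lower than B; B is higher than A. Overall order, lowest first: C A B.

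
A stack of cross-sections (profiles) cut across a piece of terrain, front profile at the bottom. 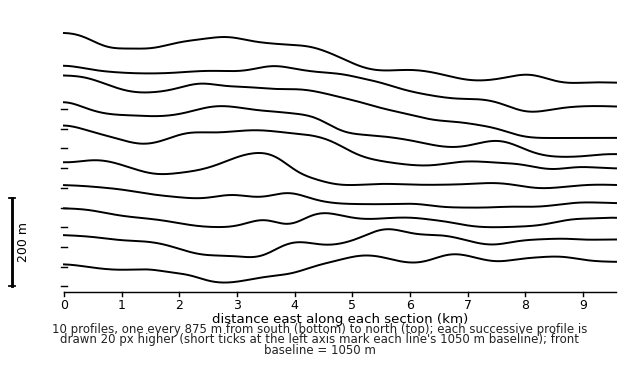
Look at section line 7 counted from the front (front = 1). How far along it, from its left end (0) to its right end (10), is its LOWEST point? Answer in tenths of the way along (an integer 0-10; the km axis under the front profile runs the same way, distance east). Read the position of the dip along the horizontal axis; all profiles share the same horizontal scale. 9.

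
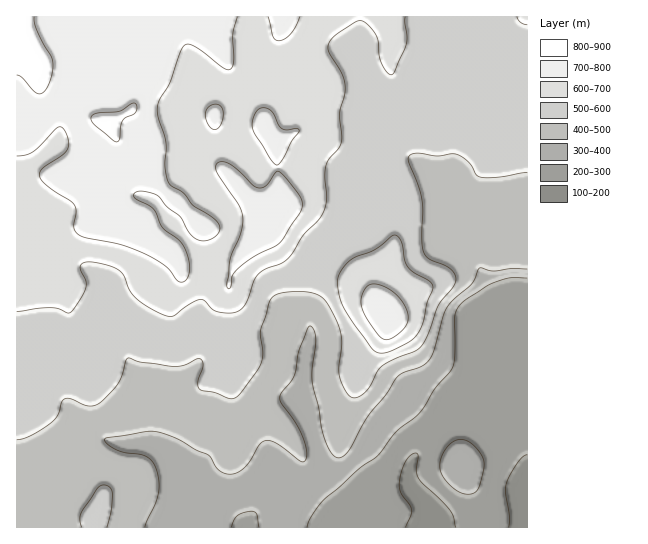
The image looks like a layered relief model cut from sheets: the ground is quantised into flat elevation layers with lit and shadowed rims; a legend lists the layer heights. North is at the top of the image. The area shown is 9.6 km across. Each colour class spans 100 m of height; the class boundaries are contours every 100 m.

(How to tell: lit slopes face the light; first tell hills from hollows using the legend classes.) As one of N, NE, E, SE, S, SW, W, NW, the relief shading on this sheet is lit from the S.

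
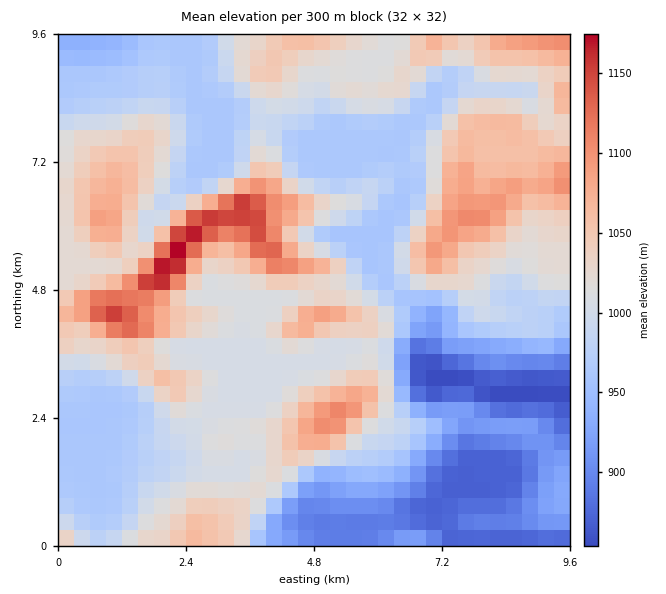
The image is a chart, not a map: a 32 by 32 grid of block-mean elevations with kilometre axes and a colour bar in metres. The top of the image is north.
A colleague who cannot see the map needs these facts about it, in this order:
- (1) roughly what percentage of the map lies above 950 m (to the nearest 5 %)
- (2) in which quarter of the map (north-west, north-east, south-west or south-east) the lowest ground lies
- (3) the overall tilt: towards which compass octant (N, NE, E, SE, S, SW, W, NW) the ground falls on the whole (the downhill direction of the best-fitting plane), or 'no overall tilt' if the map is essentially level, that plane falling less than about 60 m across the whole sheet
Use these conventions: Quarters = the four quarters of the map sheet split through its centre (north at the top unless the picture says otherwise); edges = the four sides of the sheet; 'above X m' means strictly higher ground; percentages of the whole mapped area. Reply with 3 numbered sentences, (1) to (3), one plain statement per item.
(1) Ground above 950 m makes up about 80 % of the sheet.
(2) Look to the south-east quarter for the lowest ground.
(3) Overall the map slopes down towards the south-east.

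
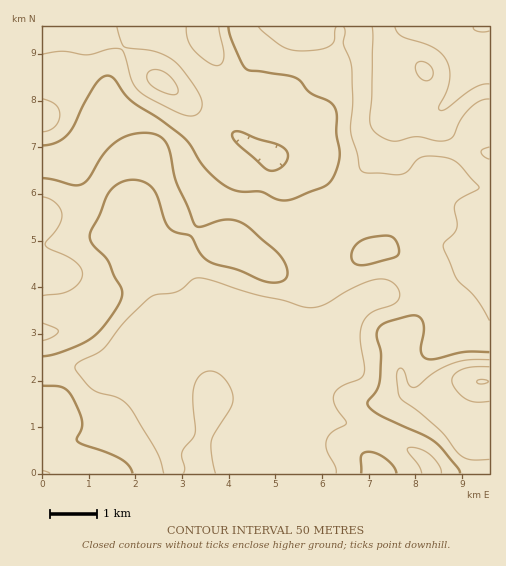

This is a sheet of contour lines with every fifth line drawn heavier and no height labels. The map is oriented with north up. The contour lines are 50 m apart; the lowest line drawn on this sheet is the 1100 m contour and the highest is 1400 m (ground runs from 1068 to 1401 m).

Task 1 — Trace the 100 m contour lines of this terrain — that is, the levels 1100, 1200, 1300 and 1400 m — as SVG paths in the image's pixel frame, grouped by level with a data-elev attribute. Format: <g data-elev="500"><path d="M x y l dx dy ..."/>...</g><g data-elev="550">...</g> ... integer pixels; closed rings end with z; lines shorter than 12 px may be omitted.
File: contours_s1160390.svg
<g data-elev="1100"><path d="M489 84l-7 0-7 3-29 22-4 2-3-1 0-4 7-14 4-12 0-10-4-10-6-7-8-6-31-11-4-4-2-5"/><path d="M474 27l0 2 4 2 11 0"/></g><g data-elev="1200"><path d="M164 473l-7-22-28-45-11-8-18-5-8-4-14-16-3-6 5-6 16-7 7-5 21-27 24-23 8-4 21-3 16-13 7-1 56 17 28 6 19 6 10 1 13-4 21-13 19-9 11-3 10 1 6 2 4 5 3 6-1 5-6 7-21 7-7 7-4 7-1 10 4 30 0 8-4 5-20 8-6 8 1 11 11 17-15 10-5 9 1 8 8 16 1 7"/><path d="M215 473l-3-18-1-14 4-8 16-25 2-10-2-10-6-9-7-6-7-2-6 1-5 3-6 11-1 14 2 31-2 6-11 15 0 5 3 11-2 5"/><path d="M422 473l-3-8-11-14 0-3 10 0 11 6 9 10 3 9"/><path d="M489 321l-13-23-19-19-14-33 1-4 9-8 4-6 0-5-3-14 2-6 5-5 16-8 2-4-21-23-7-4-9-2-13-1-8 2-5 3-8 10-7 3-34-1-6-3-10-38 2-30-1-32-2-10-7-16 2-12-1-5"/><path d="M336 27l-2 14-3 4-11 4-18 2-11-1-9-4-18-14-6-5"/></g><g data-elev="1300"><path d="M489 360l-22 0-15 4-17 8-20 15-6-2-4-13-3-4-4 2-1 7 1 16 3 6 18 13 20 18 20 24 11 6 19-1"/><path d="M43 341l10-4 5-6-4-3-11-5"/><path d="M43 296l18-3 10-3 9-8 3-8-3-7-6-6-28-15 0-4 13-17 3-11-2-5-5-6-5-4-7-2"/><path d="M43 132l6-2 6-3 4-6 1-6-1-6-3-4-13-6"/><path d="M43 54l19-3 26 4 22-6 11 0 4 6 7 26 9 11 11 8 31 14 9 2 7-3 3-7-2-9-7-13-14-19-9-7-12-6-34-5-3-6-4-14"/><path d="M186 27l1 11 6 11 13 12 10 5 5-2 3-7-5-30"/></g><g data-elev="1400"><path d="M478 384l7 0 4-3-10-1-2 1z"/></g>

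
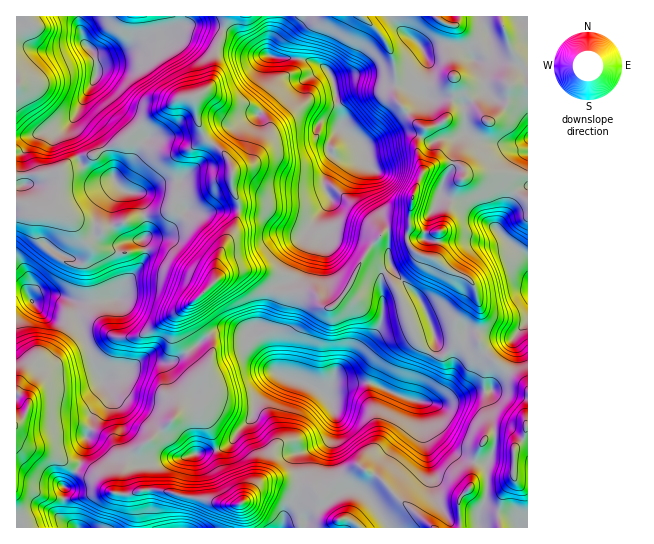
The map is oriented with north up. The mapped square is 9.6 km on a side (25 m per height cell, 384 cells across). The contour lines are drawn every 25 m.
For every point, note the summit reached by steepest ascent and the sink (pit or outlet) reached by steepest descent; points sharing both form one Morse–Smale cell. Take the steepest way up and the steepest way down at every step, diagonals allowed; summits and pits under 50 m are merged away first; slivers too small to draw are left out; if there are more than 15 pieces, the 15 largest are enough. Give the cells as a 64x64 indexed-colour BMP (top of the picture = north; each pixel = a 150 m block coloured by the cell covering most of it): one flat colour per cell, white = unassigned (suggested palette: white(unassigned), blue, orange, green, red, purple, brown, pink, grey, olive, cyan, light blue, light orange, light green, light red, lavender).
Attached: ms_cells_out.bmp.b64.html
<image width="64" height="64" href="data:image/bmp;base64,Qk12CAAAAAAAAHYAAAAoAAAAQAAAAEAAAAABAAQAAAAAAAAIAAATCwAAEwsAABAAAAAAAAAA////ALR3HwAOf/8ALKAsACgn1gC9Z5QAS1aMAMJ34wB/f38AIr28AM++FwDox64AeLv/AIrfmACWmP8A1bDFAAAAAAzMzMzMzMzMzMzMwAAAAAAAAAAAAAAAZmbu7u7uAAAAzMzMzMzMzMzMzMzAAAAAAAAAAAAAAGZmZu7u7u4AAADMzMzMzMzMzMzMzAAAAAAAAAAAAAAGZmZu7u7u7gAAAMzMzMzMzMzMzEREQAAAAAAAAAAAAGZmZm7u7u7uAAAAzMzMpEzMxERERERAAAAAAAAAAAAGZmZmZu7u7u4AAADMzMqkREREREREREQAAAAAYAAAAGZmZmZmbu7u7gAAAAzKqqREREREREREREREQABmYAAGZmZmZmZu7u7uAAAACKqqqkRERERERERERERAAGZmBmZmZmZmZm7u7u4AAACIqqqqREREREREREREREAAZmZmZmZmZmZmbu7u7gAAiIiqqqqkRERERERERERERABmZmZmZmZmZmZm7u7uCIiIiIqqqqpERERERERERERERAZmZmZmZmZmZmbu7m6IiIiIiqqqqqRERERERERERERERmZmZmZmZmZmZm7mZoiIiIiKqqqqqkREREREREREREREZmZmZmZmZmZmZmZmCIiIiIiqqqqqqkRERERERERERERmZmZmZmZmZmZmZmYIiIiIiKqqqqqqBERERERERERERGZmZmZmZmZmZmZmZgiIiIiIiqqqqqqgBERERERERERGZmZmZmZmZmZmZmZmCIiIiIiIqqqqqqAAREREREREREZmZmZm3VVVVWZmZmaIiIiIiIqqqqqqqgBERERERERFVmZmZt3dVVVVVVVmZoiIiIiIg6qqqqqqoERERERERVVV3d3d3d1VVVVVVWZgiIiIiIgzM6qqqqqqREREREVVVVXd3d3d3dVVVVVVVgCIiIiIiDMzOqqqqqpERERFVVVVVVXd3d3d1VVVVVWZAIiIiIiDMzMzMzM6qkRERFVVVVVVVV3d3d3dVVVVWZkAiIiIiIMzMzMzMzOqpERFVVVVVVVVVd3d3d1VVVWZmQCIiIiIgzMzMzMzMzpEREVVVVVVVVVV3d3d3VVVVZmZAIiIiIgzMzMzMzMzMwREBVVVVVVVVVVd3d3dVVVVmZmQiIiIiDMzMzMzMzMwAAAABVVVVVVVVVXd3d1VVVWZmZmIiIiIMzMzMzMzMwAAAAAFVVVVVVVVVd3d1VVVVZmZmYiIiIMzMzMzMzMzAAAAAAVVVVVVVVVV3d3VVVVVmZmZiIiIgzMzMzMzMzMAAAAAAFVVVRFVVVXd3VVVVVWZmZmDMzMzMzMzMzMzMzAAAAAAURERERVVVd3dVVVVVZmZmTMzMzMzMzMzMzMzMzAAAAIhEREREVVV3dVVVVVZmZmZMzMzMzMzMzMzMzMzMgAAIiIhERERVVXdVVVVVZmZmZkzMzMzMzMzMzMzMzMyIiIiIiEREREVVVVVVVWZmZmZmTMzMzMzMzMzMzMzMzIiIiIiIhERERVVVVVVWZmZmZmZMzMzMzMzMzMzMzMzMiIiIiIiEREREVVVVRGZmZmZmZAzMzMzMzMzMzMzMzMyIiIiIiIhERERFVVRERmZmZmZADMzMzMzMzMzMzMzMyIiIiIiIiERERERVVERGZmZmZAAMzMzMzMzMzMzMzMyIiIiIiIiIREREREREREZmZmZAAAzMzMzMzMzMzMzMyIiIiIiIiIhERERERERERGZmZmQADMzMzMzMzMzMzMiIiIiIiIiIiIREREREREREZmZmZAAMAADMzMzMzMzMyIiIiIiIiIiIiERERERERERmZmZmQAAAAMzMzMzMzMzIiIiIiIiIiIiIREREREREREZmZmZAAAAAzMzMzMzMzMiIiIiIiIiIiIhERERERERERmZmZmQAAAAMzMzMzMzMyIiIiIiIiIiIiEREREREREREZmZmZl3d3AzMzMzMzMzIiIiIiIiIiIiIRERERERERER/////3d3dwADMzMzMzMiIiIiIiIiIiIiEREREREQAR//////d3d3dwMzMzMzMzIiIiIiIiIiIiIiEREREQAAAP////93d3d3d3MzMzIiIiIiIiIiIiIiIiIhERERAAAA/////3d3d3d3d3MyIiIiIiIiIiIiIiIiIiEREREAAAAP////u7d3d3d3d3IiIiIiIiIiIiIiIiIhERERERAAAAD///+7u7t3d3d3dyIiIiIiIiIiIiIiIiERERERERAAAP///7u7u7d3d3d3ciIiIiIiIiIiIiIiIREREREREQAAEf//u7u7u3d3d3d3ciIiIiIiIiIiIiIRERERERERERERH/+7u7u7d3d3d3d3IiIiIiIiIiIiIhERERERERERERER/7u7u7u3d3d3d3d3ciIiIiIiIiIiERERERERERERERH/u7u7u7d3d3d3d3d3IiIiIiIiIiIRERERERERERERERG7u7u7u3d3d3d3d3dyIiIiIiIiIREREREREREREREREbu7u7u7d3d3d3d3d3IiIiIiIiIhERERERERERERERERu7u7u7t3d3d3d3d3ciIiIiIiERERERERERERERERERG7u7u7u3d3d3d3d3dyIiIiERERERERERERERERAAEREbu7u7u3d3d3d3d3d3IiIiIREREREREREREAAAAAARERu7u7u3d3d3d3d3d3dyIiIhEREREREREREAAAAAABERG7u7u7d3d3d3d3d3d3IiIiIREREREREREAAAAAAAEREQu7u7t3d3d3d3d3d3ciIiIhEREREREREAAAAAAAEREQ"/>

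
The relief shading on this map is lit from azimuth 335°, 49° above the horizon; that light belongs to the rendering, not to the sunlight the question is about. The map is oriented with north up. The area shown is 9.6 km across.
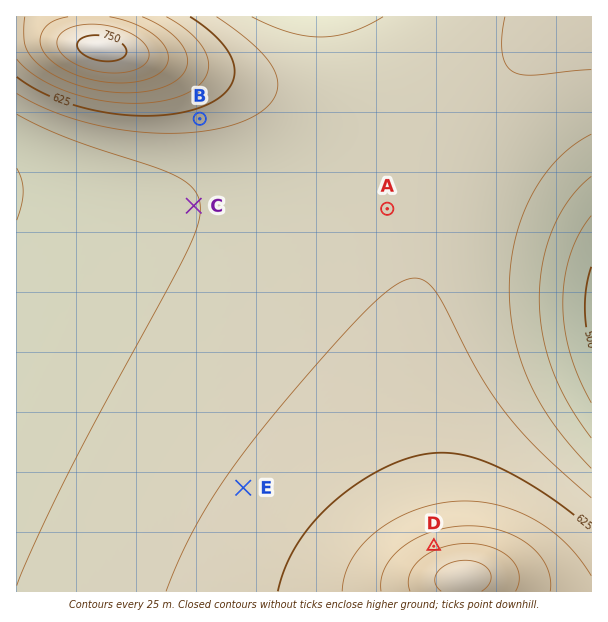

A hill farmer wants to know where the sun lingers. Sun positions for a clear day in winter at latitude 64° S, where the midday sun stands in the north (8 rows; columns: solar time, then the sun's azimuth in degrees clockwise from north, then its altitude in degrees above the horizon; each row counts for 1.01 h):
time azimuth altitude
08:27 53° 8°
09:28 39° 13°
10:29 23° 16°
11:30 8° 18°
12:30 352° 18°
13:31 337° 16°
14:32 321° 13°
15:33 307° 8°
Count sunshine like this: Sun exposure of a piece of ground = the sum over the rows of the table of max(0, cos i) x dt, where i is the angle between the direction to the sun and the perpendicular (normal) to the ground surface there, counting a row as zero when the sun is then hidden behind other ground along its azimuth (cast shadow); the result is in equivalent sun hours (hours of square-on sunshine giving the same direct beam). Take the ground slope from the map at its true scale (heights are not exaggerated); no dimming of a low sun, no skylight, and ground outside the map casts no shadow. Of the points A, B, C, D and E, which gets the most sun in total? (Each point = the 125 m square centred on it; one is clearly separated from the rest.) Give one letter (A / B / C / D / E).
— D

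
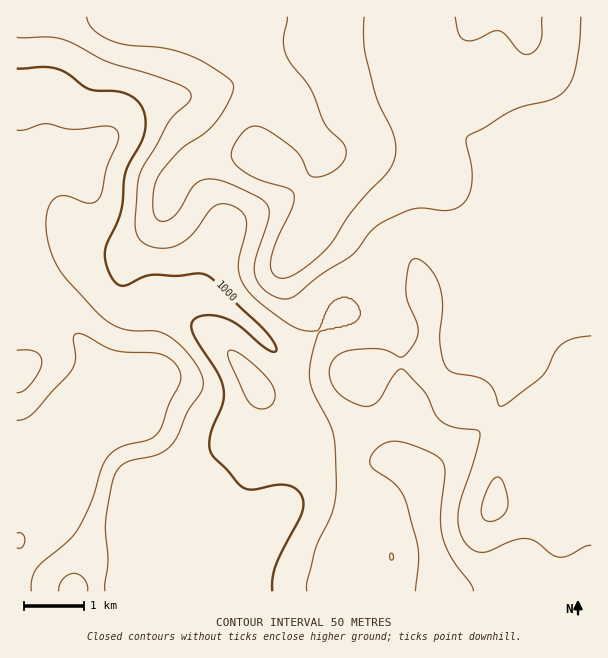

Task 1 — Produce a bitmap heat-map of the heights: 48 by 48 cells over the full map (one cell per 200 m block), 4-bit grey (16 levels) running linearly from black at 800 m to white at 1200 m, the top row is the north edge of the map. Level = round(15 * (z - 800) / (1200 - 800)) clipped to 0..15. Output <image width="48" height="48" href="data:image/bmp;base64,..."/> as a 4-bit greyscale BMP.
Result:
<image width="48" height="48" href="data:image/bmp;base64,Qk32BAAAAAAAAHYAAAAoAAAAMAAAADAAAAABAAQAAAAAAIAEAAATCwAAEwsAABAAAAAAAAAAAAAAABEREQAiIiIAMzMzAERERABVVVUAZmZmAHd3dwCIiIgAmZmZAKqqqgC7u7sAzMzMAN3d3QDu7u4A////AERWZmZmZmZmZmd4iZqqqqupiJmqqqqqqkRFZlZmZmZmZmd4iZqqqrupiJqqqqqqqkREVVZmZmZmZmd3iZqqqru5mZq7qqq7ukRERVZmZmZmZmZ3iJqqqrupmau7u7u8u0QzRFZmZmZmZmZneJmqqrupmazMy7zMzEMzNFZnZmZmZmZneImqqrupmrzd3MzN3DMzM0Znd2ZmZnd3d4mqq7qpmrzd3czNzDMyI0Vnd3dmZ3d3d4maq7qZmbzd3czMzCIiI0Vnd3d3d3d3eImaqqqZmavN3czMzCIiIjVnd3d3d4iIiImaqqmZmavN3czMzCIiIjRWZ3d3eIiIiImaqZmZmavN3MzMzDIiIjNFVWd3iIiJmZmaqZmZmqu8zMzMzDMiIiM0RFZ3iImZmZmaqqmaqru8zMzMzDMyIiMzM0VniJmZmZmaqqqqu7u7zMzMzEMzIjMzM0VneJmZmZmqu7u7u8y7vMzMzFQzMzMzM0VmeJmZmZmru7u7vMzLu8zMzFVDMzMzMzRWeJqpmZq8zLu7vMzLu7zMzGVUMzMzMzRWeJqpmZq8zLu7u8u7u7vMzGZURDMzMzRWeaqYiZvMzMu7y7u7u7u8zGZVRDRDM0RXiamIiJq8zMu7u7u7u7u8zFVURERERFVomZiIiZqru7u7u7u7u7u7vFVUREVVVWZ4mYh4mZmqqru7u7u7u7u7u0RERFVmZmd4iHeJmqmZmqu7u7u7u7u7u0REVWZ3dnd3d3iaqqqZmqu7u7u7u7u7u0RVVmd3d3d3d4mru6qZqqu7y7u7u7u7u0RVZnd3d3d3eJq8zLqqqqu7u7u7u7u7u0VVZneIiIiIiJvN3cu6qqu7u7u7u7u7u1VWZ3iIiIiIiJvN7tzLu7u7u7u7u7u7u1VWZ3iJmZmYiJrN7u3cu7u7u7u7u7u7u1VmZ3eJqqqZiZq97u7cy7u7u7u7u7u7u1VmZmeJq7upmZq83u7ty7u7u7u7u7u7u1VmZmZ5q8uqmZq83u7t3Mu7u7u7u7u7u1VWZmZ4q8y6qqq83e7u3cy7u7u7u7u7u1VVVVZ4q8y7qrzN3d7u7czMzMu7u7u7u1VVVVZ4q8zLvM3e7d3e7tzMzMu7u7u7u1VVVVZomrzMzd7u7d3d7u3MzMu7u7u7u1VVVVVnirvMzd7u7d3d7u3MzMu7u7u7u1VVVVVmiau8zd7u3c3d7u3My7u7u7u7u2ZWZmZmeKq7zN3dzM3e7u3Lu7u7u7u7u2ZmZmZmeJqqvM3czM3u/tzLu7u7u7u7u2ZmZ3d3iJmqu8zMzN3v/ty7u7u8u7u7u2Znd3d4iJmaq7zLzN7v7ty7u7vMzMy7u3d3eIiImZmqu7u7zd7+7cy7vMzMzMzLu3d3iImZqqq7u7u8ze7u7cy7zMzMzd3Mu4iIiZqqq7u7zLu83u/u3cy7zN3c3d3Mu5mZmqu7u7u8zLvM3u7u3cy8zN3d3d3cu5maqrzMzMzLu7vM3u7u3cy7zd3d3d3cu6qqq8zMzMy7u7vM3u7u3cy7zd3d3d3cuw=="/>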